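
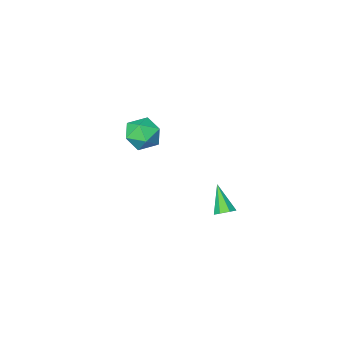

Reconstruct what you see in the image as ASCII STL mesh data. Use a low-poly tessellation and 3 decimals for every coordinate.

solid 
facet normal 0.147 0.862 -0.485
outer loop
vertex 1.154 -2.719 1.577
vertex 0.242 -2.427 1.82
vertex 1.002 -2.221 2.417
endloop
endfacet
facet normal 0.761 0.610 -0.224
outer loop
vertex 1.154 -2.719 1.577
vertex 1.002 -2.221 2.417
vertex 1.618 -2.994 2.405
endloop
endfacet
facet normal 0.866 -0.040 -0.498
outer loop
vertex 1.154 -2.719 1.577
vertex 1.618 -2.994 2.405
vertex 1.239 -3.678 1.801
endloop
endfacet
facet normal 0.318 -0.189 -0.929
outer loop
vertex 1.154 -2.719 1.577
vertex 1.239 -3.678 1.801
vertex 0.388 -3.328 1.439
endloop
endfacet
facet normal -0.127 0.369 -0.921
outer loop
vertex 1.154 -2.719 1.577
vertex 0.388 -3.328 1.439
vertex 0.242 -2.427 1.82
endloop
endfacet
facet normal 0.689 0.541 0.483
outer loop
vertex 1.618 -2.994 2.405
vertex 1.002 -2.221 2.417
vertex 0.992 -2.872 3.161
endloop
endfacet
facet normal -0.305 0.950 0.061
outer loop
vertex 1.002 -2.221 2.417
vertex 0.242 -2.427 1.82
vertex 0.141 -2.522 2.799
endloop
endfacet
facet normal -0.749 0.151 -0.645
outer loop
vertex 0.242 -2.427 1.82
vertex 0.388 -3.328 1.439
vertex -0.238 -3.206 2.195
endloop
endfacet
facet normal -0.029 -0.752 -0.658
outer loop
vertex 0.388 -3.328 1.439
vertex 1.239 -3.678 1.801
vertex 0.378 -3.979 2.183
endloop
endfacet
facet normal 0.859 -0.510 0.039
outer loop
vertex 1.239 -3.678 1.801
vertex 1.618 -2.994 2.405
vertex 1.138 -3.773 2.78
endloop
endfacet
facet normal -0.318 0.189 0.929
outer loop
vertex 0.226 -3.481 3.023
vertex 0.992 -2.872 3.161
vertex 0.141 -2.522 2.799
endloop
endfacet
facet normal -0.866 0.040 0.498
outer loop
vertex 0.226 -3.481 3.023
vertex 0.141 -2.522 2.799
vertex -0.238 -3.206 2.195
endloop
endfacet
facet normal -0.761 -0.610 0.224
outer loop
vertex 0.226 -3.481 3.023
vertex -0.238 -3.206 2.195
vertex 0.378 -3.979 2.183
endloop
endfacet
facet normal -0.147 -0.862 0.485
outer loop
vertex 0.226 -3.481 3.023
vertex 0.378 -3.979 2.183
vertex 1.138 -3.773 2.78
endloop
endfacet
facet normal 0.127 -0.369 0.921
outer loop
vertex 0.226 -3.481 3.023
vertex 1.138 -3.773 2.78
vertex 0.992 -2.872 3.161
endloop
endfacet
facet normal 0.029 0.752 0.658
outer loop
vertex 0.141 -2.522 2.799
vertex 0.992 -2.872 3.161
vertex 1.002 -2.221 2.417
endloop
endfacet
facet normal -0.859 0.510 -0.039
outer loop
vertex -0.238 -3.206 2.195
vertex 0.141 -2.522 2.799
vertex 0.242 -2.427 1.82
endloop
endfacet
facet normal -0.689 -0.541 -0.483
outer loop
vertex 0.378 -3.979 2.183
vertex -0.238 -3.206 2.195
vertex 0.388 -3.328 1.439
endloop
endfacet
facet normal 0.305 -0.950 -0.061
outer loop
vertex 1.138 -3.773 2.78
vertex 0.378 -3.979 2.183
vertex 1.239 -3.678 1.801
endloop
endfacet
facet normal 0.749 -0.151 0.645
outer loop
vertex 0.992 -2.872 3.161
vertex 1.138 -3.773 2.78
vertex 1.618 -2.994 2.405
endloop
endfacet
facet normal 0.108 0.632 -0.768
outer loop
vertex 0.545 2.943 0.675
vertex 0.053 3.073 0.713
vertex 0.456 3.284 0.943
endloop
endfacet
facet normal 0.901 -0.097 0.422
outer loop
vertex 0.545 2.943 0.675
vertex 0.456 3.284 0.943
vertex -0.113 2.107 1.887
endloop
endfacet
facet normal 0.108 0.631 -0.769
outer loop
vertex 0.456 3.284 0.943
vertex 0.053 3.073 0.713
vertex 0.064 3.466 1.037
endloop
endfacet
facet normal 0.400 0.448 0.800
outer loop
vertex 0.456 3.284 0.943
vertex 0.064 3.466 1.037
vertex -0.113 2.107 1.887
endloop
endfacet
facet normal 0.108 0.631 -0.769
outer loop
vertex 0.064 3.466 1.037
vertex 0.053 3.073 0.713
vertex -0.337 3.352 0.887
endloop
endfacet
facet normal -0.425 0.519 0.742
outer loop
vertex 0.064 3.466 1.037
vertex -0.337 3.352 0.887
vertex -0.113 2.107 1.887
endloop
endfacet
facet normal 0.110 0.632 -0.767
outer loop
vertex -0.337 3.352 0.887
vertex 0.053 3.073 0.713
vertex -0.444 3.028 0.605
endloop
endfacet
facet normal -0.955 0.062 0.291
outer loop
vertex -0.337 3.352 0.887
vertex -0.444 3.028 0.605
vertex -0.113 2.107 1.887
endloop
endfacet
facet normal 0.109 0.633 -0.767
outer loop
vertex -0.444 3.028 0.605
vertex 0.053 3.073 0.713
vertex -0.176 2.738 0.404
endloop
endfacet
facet normal -0.787 -0.579 -0.213
outer loop
vertex -0.444 3.028 0.605
vertex -0.176 2.738 0.404
vertex -0.113 2.107 1.887
endloop
endfacet
facet normal 0.111 0.632 -0.767
outer loop
vertex -0.176 2.738 0.404
vertex 0.053 3.073 0.713
vertex 0.263 2.7 0.436
endloop
endfacet
facet normal -0.051 -0.920 -0.389
outer loop
vertex -0.176 2.738 0.404
vertex 0.263 2.7 0.436
vertex -0.113 2.107 1.887
endloop
endfacet
facet normal 0.107 0.631 -0.768
outer loop
vertex 0.263 2.7 0.436
vertex 0.053 3.073 0.713
vertex 0.545 2.943 0.675
endloop
endfacet
facet normal 0.700 -0.706 -0.107
outer loop
vertex 0.263 2.7 0.436
vertex 0.545 2.943 0.675
vertex -0.113 2.107 1.887
endloop
endfacet

endsolid


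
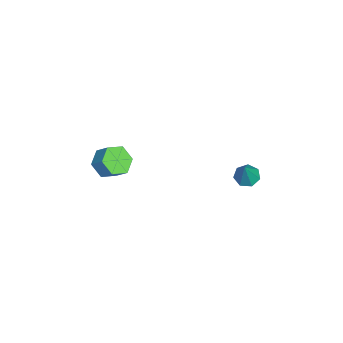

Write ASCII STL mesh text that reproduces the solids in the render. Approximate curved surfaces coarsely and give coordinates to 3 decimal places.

solid 
facet normal -0.397 -0.591 -0.702
outer loop
vertex 0.993 -4.535 0.316
vertex 0.016 -4.344 0.708
vertex 0.42 -3.71 -0.054
endloop
endfacet
facet normal 0.746 0.239 -0.622
outer loop
vertex 0.993 -4.535 0.316
vertex 0.42 -3.71 -0.054
vertex 1.481 -3.807 1.18
endloop
endfacet
facet normal 0.745 0.239 -0.622
outer loop
vertex 1.481 -3.807 1.18
vertex 0.42 -3.71 -0.054
vertex 0.908 -2.983 0.81
endloop
endfacet
facet normal 0.397 0.591 0.702
outer loop
vertex 1.481 -3.807 1.18
vertex 0.908 -2.983 0.81
vertex 0.504 -3.616 1.572
endloop
endfacet
facet normal -0.397 -0.591 -0.702
outer loop
vertex 0.42 -3.71 -0.054
vertex 0.016 -4.344 0.708
vertex -0.557 -3.519 0.338
endloop
endfacet
facet normal -0.091 0.787 -0.611
outer loop
vertex 0.42 -3.71 -0.054
vertex -0.557 -3.519 0.338
vertex 0.908 -2.983 0.81
endloop
endfacet
facet normal -0.091 0.787 -0.611
outer loop
vertex 0.908 -2.983 0.81
vertex -0.557 -3.519 0.338
vertex -0.069 -2.792 1.202
endloop
endfacet
facet normal 0.397 0.591 0.702
outer loop
vertex 0.908 -2.983 0.81
vertex -0.069 -2.792 1.202
vertex 0.504 -3.616 1.572
endloop
endfacet
facet normal -0.397 -0.591 -0.702
outer loop
vertex -0.557 -3.519 0.338
vertex 0.016 -4.344 0.708
vertex -0.961 -4.153 1.1
endloop
endfacet
facet normal -0.837 0.547 0.012
outer loop
vertex -0.557 -3.519 0.338
vertex -0.961 -4.153 1.1
vertex -0.069 -2.792 1.202
endloop
endfacet
facet normal -0.837 0.548 0.011
outer loop
vertex -0.069 -2.792 1.202
vertex -0.961 -4.153 1.1
vertex -0.473 -3.425 1.964
endloop
endfacet
facet normal 0.397 0.591 0.702
outer loop
vertex -0.069 -2.792 1.202
vertex -0.473 -3.425 1.964
vertex 0.504 -3.616 1.572
endloop
endfacet
facet normal -0.397 -0.591 -0.702
outer loop
vertex -0.961 -4.153 1.1
vertex 0.016 -4.344 0.708
vertex -0.388 -4.977 1.47
endloop
endfacet
facet normal -0.745 -0.239 0.622
outer loop
vertex -0.961 -4.153 1.1
vertex -0.388 -4.977 1.47
vertex -0.473 -3.425 1.964
endloop
endfacet
facet normal -0.746 -0.239 0.622
outer loop
vertex -0.473 -3.425 1.964
vertex -0.388 -4.977 1.47
vertex 0.1 -4.25 2.334
endloop
endfacet
facet normal 0.397 0.591 0.702
outer loop
vertex -0.473 -3.425 1.964
vertex 0.1 -4.25 2.334
vertex 0.504 -3.616 1.572
endloop
endfacet
facet normal -0.397 -0.591 -0.702
outer loop
vertex -0.388 -4.977 1.47
vertex 0.016 -4.344 0.708
vertex 0.589 -5.168 1.078
endloop
endfacet
facet normal 0.091 -0.787 0.611
outer loop
vertex -0.388 -4.977 1.47
vertex 0.589 -5.168 1.078
vertex 0.1 -4.25 2.334
endloop
endfacet
facet normal 0.091 -0.787 0.611
outer loop
vertex 0.1 -4.25 2.334
vertex 0.589 -5.168 1.078
vertex 1.077 -4.441 1.942
endloop
endfacet
facet normal 0.397 0.591 0.702
outer loop
vertex 0.1 -4.25 2.334
vertex 1.077 -4.441 1.942
vertex 0.504 -3.616 1.572
endloop
endfacet
facet normal -0.397 -0.591 -0.702
outer loop
vertex 0.589 -5.168 1.078
vertex 0.016 -4.344 0.708
vertex 0.993 -4.535 0.316
endloop
endfacet
facet normal 0.837 -0.548 -0.012
outer loop
vertex 0.589 -5.168 1.078
vertex 0.993 -4.535 0.316
vertex 1.077 -4.441 1.942
endloop
endfacet
facet normal 0.837 -0.547 -0.012
outer loop
vertex 1.077 -4.441 1.942
vertex 0.993 -4.535 0.316
vertex 1.481 -3.807 1.18
endloop
endfacet
facet normal 0.397 0.591 0.702
outer loop
vertex 1.077 -4.441 1.942
vertex 1.481 -3.807 1.18
vertex 0.504 -3.616 1.572
endloop
endfacet
facet normal -0.466 0.057 -0.883
outer loop
vertex -0.294 3.567 -1.005
vertex -0.936 3.927 -0.643
vertex -0.271 4.278 -0.971
endloop
endfacet
facet normal 0.991 -0.026 -0.132
outer loop
vertex -0.294 3.567 -1.005
vertex -0.271 4.278 -0.971
vertex -0.004 3.813 1.123
endloop
endfacet
facet normal -0.465 0.057 -0.883
outer loop
vertex -0.271 4.278 -0.971
vertex -0.936 3.927 -0.643
vertex -0.75 4.724 -0.69
endloop
endfacet
facet normal 0.701 0.710 0.068
outer loop
vertex -0.271 4.278 -0.971
vertex -0.75 4.724 -0.69
vertex -0.004 3.813 1.123
endloop
endfacet
facet normal -0.466 0.057 -0.883
outer loop
vertex -0.75 4.724 -0.69
vertex -0.936 3.927 -0.643
vertex -1.368 4.569 -0.374
endloop
endfacet
facet normal 0.005 0.894 0.447
outer loop
vertex -0.75 4.724 -0.69
vertex -1.368 4.569 -0.374
vertex -0.004 3.813 1.123
endloop
endfacet
facet normal -0.466 0.056 -0.883
outer loop
vertex -1.368 4.569 -0.374
vertex -0.936 3.927 -0.643
vertex -1.661 3.931 -0.26
endloop
endfacet
facet normal -0.573 0.392 0.720
outer loop
vertex -1.368 4.569 -0.374
vertex -1.661 3.931 -0.26
vertex -0.004 3.813 1.123
endloop
endfacet
facet normal -0.466 0.057 -0.883
outer loop
vertex -1.661 3.931 -0.26
vertex -0.936 3.927 -0.643
vertex -1.408 3.289 -0.435
endloop
endfacet
facet normal -0.599 -0.422 0.681
outer loop
vertex -1.661 3.931 -0.26
vertex -1.408 3.289 -0.435
vertex -0.004 3.813 1.123
endloop
endfacet
facet normal -0.465 0.056 -0.883
outer loop
vertex -1.408 3.289 -0.435
vertex -0.936 3.927 -0.643
vertex -0.799 3.127 -0.766
endloop
endfacet
facet normal -0.052 -0.931 0.360
outer loop
vertex -1.408 3.289 -0.435
vertex -0.799 3.127 -0.766
vertex -0.004 3.813 1.123
endloop
endfacet
facet normal -0.466 0.056 -0.883
outer loop
vertex -0.799 3.127 -0.766
vertex -0.936 3.927 -0.643
vertex -0.294 3.567 -1.005
endloop
endfacet
facet normal 0.656 -0.754 -0.002
outer loop
vertex -0.799 3.127 -0.766
vertex -0.294 3.567 -1.005
vertex -0.004 3.813 1.123
endloop
endfacet

endsolid


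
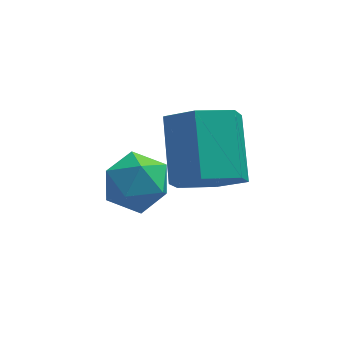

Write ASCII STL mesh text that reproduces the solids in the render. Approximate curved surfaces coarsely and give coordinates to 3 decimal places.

solid 
facet normal 0.017 -0.810 -0.586
outer loop
vertex 1.065 1.643 0.655
vertex 0.076 1.461 0.878
vertex 0.322 2.051 0.07
endloop
endfacet
facet normal 0.692 0.433 -0.577
outer loop
vertex 1.065 1.643 0.655
vertex 0.322 2.051 0.07
vertex 1.033 3.221 1.799
endloop
endfacet
facet normal 0.692 0.433 -0.578
outer loop
vertex 1.033 3.221 1.799
vertex 0.322 2.051 0.07
vertex 0.289 3.63 1.215
endloop
endfacet
facet normal -0.016 0.809 0.588
outer loop
vertex 1.033 3.221 1.799
vertex 0.289 3.63 1.215
vertex 0.044 3.039 2.022
endloop
endfacet
facet normal 0.017 -0.810 -0.586
outer loop
vertex 0.322 2.051 0.07
vertex 0.076 1.461 0.878
vertex -0.667 1.869 0.293
endloop
endfacet
facet normal -0.279 0.560 -0.780
outer loop
vertex 0.322 2.051 0.07
vertex -0.667 1.869 0.293
vertex 0.289 3.63 1.215
endloop
endfacet
facet normal -0.278 0.560 -0.781
outer loop
vertex 0.289 3.63 1.215
vertex -0.667 1.869 0.293
vertex -0.7 3.448 1.437
endloop
endfacet
facet normal -0.017 0.809 0.587
outer loop
vertex 0.289 3.63 1.215
vertex -0.7 3.448 1.437
vertex 0.044 3.039 2.022
endloop
endfacet
facet normal 0.017 -0.810 -0.586
outer loop
vertex -0.667 1.869 0.293
vertex 0.076 1.461 0.878
vertex -0.913 1.279 1.101
endloop
endfacet
facet normal -0.971 0.127 -0.203
outer loop
vertex -0.667 1.869 0.293
vertex -0.913 1.279 1.101
vertex -0.7 3.448 1.437
endloop
endfacet
facet normal -0.971 0.127 -0.202
outer loop
vertex -0.7 3.448 1.437
vertex -0.913 1.279 1.101
vertex -0.945 2.857 2.245
endloop
endfacet
facet normal -0.017 0.809 0.587
outer loop
vertex -0.7 3.448 1.437
vertex -0.945 2.857 2.245
vertex 0.044 3.039 2.022
endloop
endfacet
facet normal 0.016 -0.809 -0.588
outer loop
vertex -0.913 1.279 1.101
vertex 0.076 1.461 0.878
vertex -0.169 0.87 1.685
endloop
endfacet
facet normal -0.692 -0.433 0.578
outer loop
vertex -0.913 1.279 1.101
vertex -0.169 0.87 1.685
vertex -0.945 2.857 2.245
endloop
endfacet
facet normal -0.692 -0.433 0.577
outer loop
vertex -0.945 2.857 2.245
vertex -0.169 0.87 1.685
vertex -0.202 2.449 2.83
endloop
endfacet
facet normal -0.017 0.810 0.586
outer loop
vertex -0.945 2.857 2.245
vertex -0.202 2.449 2.83
vertex 0.044 3.039 2.022
endloop
endfacet
facet normal 0.017 -0.809 -0.587
outer loop
vertex -0.169 0.87 1.685
vertex 0.076 1.461 0.878
vertex 0.82 1.052 1.463
endloop
endfacet
facet normal 0.278 -0.560 0.780
outer loop
vertex -0.169 0.87 1.685
vertex 0.82 1.052 1.463
vertex -0.202 2.449 2.83
endloop
endfacet
facet normal 0.279 -0.560 0.780
outer loop
vertex -0.202 2.449 2.83
vertex 0.82 1.052 1.463
vertex 0.787 2.631 2.607
endloop
endfacet
facet normal -0.017 0.810 0.586
outer loop
vertex -0.202 2.449 2.83
vertex 0.787 2.631 2.607
vertex 0.044 3.039 2.022
endloop
endfacet
facet normal 0.017 -0.809 -0.587
outer loop
vertex 0.82 1.052 1.463
vertex 0.076 1.461 0.878
vertex 1.065 1.643 0.655
endloop
endfacet
facet normal 0.971 -0.126 0.202
outer loop
vertex 0.82 1.052 1.463
vertex 1.065 1.643 0.655
vertex 0.787 2.631 2.607
endloop
endfacet
facet normal 0.971 -0.127 0.203
outer loop
vertex 0.787 2.631 2.607
vertex 1.065 1.643 0.655
vertex 1.033 3.221 1.799
endloop
endfacet
facet normal -0.017 0.810 0.586
outer loop
vertex 0.787 2.631 2.607
vertex 1.033 3.221 1.799
vertex 0.044 3.039 2.022
endloop
endfacet
facet normal -0.985 0.168 -0.034
outer loop
vertex -2.255 3.465 -0.611
vertex -2.408 2.529 -0.805
vertex -2.387 2.836 0.112
endloop
endfacet
facet normal -0.665 0.619 0.417
outer loop
vertex -2.255 3.465 -0.611
vertex -2.387 2.836 0.112
vertex -1.706 3.519 0.184
endloop
endfacet
facet normal -0.171 0.984 0.051
outer loop
vertex -2.255 3.465 -0.611
vertex -1.706 3.519 0.184
vertex -1.306 3.634 -0.689
endloop
endfacet
facet normal -0.186 0.758 -0.625
outer loop
vertex -2.255 3.465 -0.611
vertex -1.306 3.634 -0.689
vertex -1.74 3.023 -1.301
endloop
endfacet
facet normal -0.690 0.253 -0.678
outer loop
vertex -2.255 3.465 -0.611
vertex -1.74 3.023 -1.301
vertex -2.408 2.529 -0.805
endloop
endfacet
facet normal -0.330 0.233 0.915
outer loop
vertex -1.706 3.519 0.184
vertex -2.387 2.836 0.112
vertex -1.52 2.617 0.481
endloop
endfacet
facet normal -0.848 -0.497 0.186
outer loop
vertex -2.387 2.836 0.112
vertex -2.408 2.529 -0.805
vertex -1.954 2.006 -0.131
endloop
endfacet
facet normal -0.371 -0.359 -0.857
outer loop
vertex -2.408 2.529 -0.805
vertex -1.74 3.023 -1.301
vertex -1.554 2.121 -1.004
endloop
endfacet
facet normal 0.444 0.457 -0.771
outer loop
vertex -1.74 3.023 -1.301
vertex -1.306 3.634 -0.689
vertex -0.873 2.804 -0.932
endloop
endfacet
facet normal 0.468 0.823 0.323
outer loop
vertex -1.306 3.634 -0.689
vertex -1.706 3.519 0.184
vertex -0.852 3.111 -0.015
endloop
endfacet
facet normal 0.186 -0.758 0.625
outer loop
vertex -1.005 2.175 -0.209
vertex -1.52 2.617 0.481
vertex -1.954 2.006 -0.131
endloop
endfacet
facet normal 0.171 -0.984 -0.051
outer loop
vertex -1.005 2.175 -0.209
vertex -1.954 2.006 -0.131
vertex -1.554 2.121 -1.004
endloop
endfacet
facet normal 0.665 -0.619 -0.417
outer loop
vertex -1.005 2.175 -0.209
vertex -1.554 2.121 -1.004
vertex -0.873 2.804 -0.932
endloop
endfacet
facet normal 0.985 -0.168 0.034
outer loop
vertex -1.005 2.175 -0.209
vertex -0.873 2.804 -0.932
vertex -0.852 3.111 -0.015
endloop
endfacet
facet normal 0.690 -0.253 0.678
outer loop
vertex -1.005 2.175 -0.209
vertex -0.852 3.111 -0.015
vertex -1.52 2.617 0.481
endloop
endfacet
facet normal -0.444 -0.457 0.771
outer loop
vertex -1.954 2.006 -0.131
vertex -1.52 2.617 0.481
vertex -2.387 2.836 0.112
endloop
endfacet
facet normal -0.468 -0.823 -0.323
outer loop
vertex -1.554 2.121 -1.004
vertex -1.954 2.006 -0.131
vertex -2.408 2.529 -0.805
endloop
endfacet
facet normal 0.330 -0.233 -0.915
outer loop
vertex -0.873 2.804 -0.932
vertex -1.554 2.121 -1.004
vertex -1.74 3.023 -1.301
endloop
endfacet
facet normal 0.848 0.497 -0.186
outer loop
vertex -0.852 3.111 -0.015
vertex -0.873 2.804 -0.932
vertex -1.306 3.634 -0.689
endloop
endfacet
facet normal 0.371 0.359 0.857
outer loop
vertex -1.52 2.617 0.481
vertex -0.852 3.111 -0.015
vertex -1.706 3.519 0.184
endloop
endfacet

endsolid


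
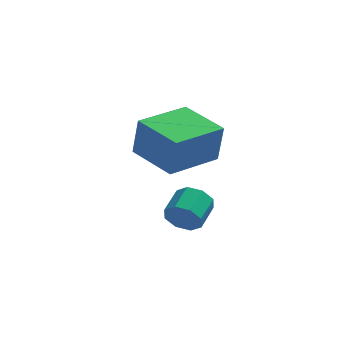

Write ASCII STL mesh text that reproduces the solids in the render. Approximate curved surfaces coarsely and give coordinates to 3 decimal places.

solid 
facet normal -0.326 -0.905 -0.272
outer loop
vertex -1.364 -2.815 2.904
vertex -1.605 -2.554 2.325
vertex -1.013 -2.826 2.52
endloop
endfacet
facet normal 0.662 -0.425 0.617
outer loop
vertex -1.364 -2.815 2.904
vertex -1.013 -2.826 2.52
vertex -1.014 -1.847 3.195
endloop
endfacet
facet normal 0.663 -0.424 0.617
outer loop
vertex -1.014 -1.847 3.195
vertex -1.013 -2.826 2.52
vertex -0.664 -1.858 2.811
endloop
endfacet
facet normal 0.327 0.905 0.272
outer loop
vertex -1.014 -1.847 3.195
vertex -0.664 -1.858 2.811
vertex -1.255 -1.586 2.615
endloop
endfacet
facet normal -0.327 -0.905 -0.271
outer loop
vertex -1.013 -2.826 2.52
vertex -1.605 -2.554 2.325
vertex -1.009 -2.678 2.021
endloop
endfacet
facet normal 0.945 -0.315 -0.086
outer loop
vertex -1.013 -2.826 2.52
vertex -1.009 -2.678 2.021
vertex -0.664 -1.858 2.811
endloop
endfacet
facet normal 0.945 -0.316 -0.084
outer loop
vertex -0.664 -1.858 2.811
vertex -1.009 -2.678 2.021
vertex -0.659 -1.71 2.312
endloop
endfacet
facet normal 0.327 0.905 0.272
outer loop
vertex -0.664 -1.858 2.811
vertex -0.659 -1.71 2.312
vertex -1.255 -1.586 2.615
endloop
endfacet
facet normal -0.327 -0.905 -0.272
outer loop
vertex -1.009 -2.678 2.021
vertex -1.605 -2.554 2.325
vertex -1.354 -2.457 1.7
endloop
endfacet
facet normal 0.674 -0.021 -0.739
outer loop
vertex -1.009 -2.678 2.021
vertex -1.354 -2.457 1.7
vertex -0.659 -1.71 2.312
endloop
endfacet
facet normal 0.674 -0.021 -0.739
outer loop
vertex -0.659 -1.71 2.312
vertex -1.354 -2.457 1.7
vertex -1.004 -1.489 1.991
endloop
endfacet
facet normal 0.327 0.905 0.272
outer loop
vertex -0.659 -1.71 2.312
vertex -1.004 -1.489 1.991
vertex -1.255 -1.586 2.615
endloop
endfacet
facet normal -0.327 -0.905 -0.272
outer loop
vertex -1.354 -2.457 1.7
vertex -1.605 -2.554 2.325
vertex -1.846 -2.293 1.745
endloop
endfacet
facet normal 0.007 0.285 -0.958
outer loop
vertex -1.354 -2.457 1.7
vertex -1.846 -2.293 1.745
vertex -1.004 -1.489 1.991
endloop
endfacet
facet normal 0.007 0.285 -0.958
outer loop
vertex -1.004 -1.489 1.991
vertex -1.846 -2.293 1.745
vertex -1.496 -1.325 2.036
endloop
endfacet
facet normal 0.327 0.905 0.272
outer loop
vertex -1.004 -1.489 1.991
vertex -1.496 -1.325 2.036
vertex -1.255 -1.586 2.615
endloop
endfacet
facet normal -0.327 -0.905 -0.272
outer loop
vertex -1.846 -2.293 1.745
vertex -1.605 -2.554 2.325
vertex -2.196 -2.282 2.129
endloop
endfacet
facet normal -0.663 0.425 -0.616
outer loop
vertex -1.846 -2.293 1.745
vertex -2.196 -2.282 2.129
vertex -1.496 -1.325 2.036
endloop
endfacet
facet normal -0.662 0.424 -0.617
outer loop
vertex -1.496 -1.325 2.036
vertex -2.196 -2.282 2.129
vertex -1.847 -1.314 2.42
endloop
endfacet
facet normal 0.326 0.905 0.272
outer loop
vertex -1.496 -1.325 2.036
vertex -1.847 -1.314 2.42
vertex -1.255 -1.586 2.615
endloop
endfacet
facet normal -0.327 -0.905 -0.272
outer loop
vertex -2.196 -2.282 2.129
vertex -1.605 -2.554 2.325
vertex -2.201 -2.43 2.628
endloop
endfacet
facet normal -0.945 0.315 0.084
outer loop
vertex -2.196 -2.282 2.129
vertex -2.201 -2.43 2.628
vertex -1.847 -1.314 2.42
endloop
endfacet
facet normal -0.945 0.316 0.086
outer loop
vertex -1.847 -1.314 2.42
vertex -2.201 -2.43 2.628
vertex -1.851 -1.462 2.919
endloop
endfacet
facet normal 0.327 0.905 0.271
outer loop
vertex -1.847 -1.314 2.42
vertex -1.851 -1.462 2.919
vertex -1.255 -1.586 2.615
endloop
endfacet
facet normal -0.327 -0.905 -0.272
outer loop
vertex -2.201 -2.43 2.628
vertex -1.605 -2.554 2.325
vertex -1.856 -2.651 2.949
endloop
endfacet
facet normal -0.674 0.021 0.739
outer loop
vertex -2.201 -2.43 2.628
vertex -1.856 -2.651 2.949
vertex -1.851 -1.462 2.919
endloop
endfacet
facet normal -0.674 0.021 0.739
outer loop
vertex -1.851 -1.462 2.919
vertex -1.856 -2.651 2.949
vertex -1.506 -1.683 3.24
endloop
endfacet
facet normal 0.327 0.905 0.272
outer loop
vertex -1.851 -1.462 2.919
vertex -1.506 -1.683 3.24
vertex -1.255 -1.586 2.615
endloop
endfacet
facet normal -0.327 -0.905 -0.272
outer loop
vertex -1.856 -2.651 2.949
vertex -1.605 -2.554 2.325
vertex -1.364 -2.815 2.904
endloop
endfacet
facet normal -0.007 -0.285 0.958
outer loop
vertex -1.856 -2.651 2.949
vertex -1.364 -2.815 2.904
vertex -1.506 -1.683 3.24
endloop
endfacet
facet normal -0.007 -0.285 0.958
outer loop
vertex -1.506 -1.683 3.24
vertex -1.364 -2.815 2.904
vertex -1.014 -1.847 3.195
endloop
endfacet
facet normal 0.327 0.905 0.272
outer loop
vertex -1.506 -1.683 3.24
vertex -1.014 -1.847 3.195
vertex -1.255 -1.586 2.615
endloop
endfacet
facet normal -0.697 0.710 0.100
outer loop
vertex -3.28 1.154 4.565
vertex -1.762 2.667 4.394
vertex -3.475 1.177 3.038
endloop
endfacet
facet normal -0.706 -0.703 0.080
outer loop
vertex -2.138 -0.187 2.846
vertex -3.28 1.154 4.565
vertex -3.475 1.177 3.038
endloop
endfacet
facet normal -0.697 0.710 0.100
outer loop
vertex -3.475 1.177 3.038
vertex -1.762 2.667 4.394
vertex -1.958 2.69 2.867
endloop
endfacet
facet normal -0.127 0.015 -0.992
outer loop
vertex -1.958 2.69 2.867
vertex -2.138 -0.187 2.846
vertex -3.475 1.177 3.038
endloop
endfacet
facet normal 0.127 -0.015 0.992
outer loop
vertex -3.28 1.154 4.565
vertex -0.425 1.303 4.202
vertex -1.762 2.667 4.394
endloop
endfacet
facet normal -0.706 -0.704 0.080
outer loop
vertex -1.942 -0.21 4.373
vertex -3.28 1.154 4.565
vertex -2.138 -0.187 2.846
endloop
endfacet
facet normal 0.127 -0.015 0.992
outer loop
vertex -1.942 -0.21 4.373
vertex -0.425 1.303 4.202
vertex -3.28 1.154 4.565
endloop
endfacet
facet normal 0.706 0.703 -0.080
outer loop
vertex -1.762 2.667 4.394
vertex -0.425 1.303 4.202
vertex -1.958 2.69 2.867
endloop
endfacet
facet normal -0.127 0.015 -0.992
outer loop
vertex -0.62 1.326 2.675
vertex -2.138 -0.187 2.846
vertex -1.958 2.69 2.867
endloop
endfacet
facet normal 0.706 0.704 -0.080
outer loop
vertex -1.958 2.69 2.867
vertex -0.425 1.303 4.202
vertex -0.62 1.326 2.675
endloop
endfacet
facet normal 0.697 -0.710 -0.100
outer loop
vertex -0.62 1.326 2.675
vertex -1.942 -0.21 4.373
vertex -2.138 -0.187 2.846
endloop
endfacet
facet normal 0.697 -0.710 -0.100
outer loop
vertex -0.425 1.303 4.202
vertex -1.942 -0.21 4.373
vertex -0.62 1.326 2.675
endloop
endfacet

endsolid


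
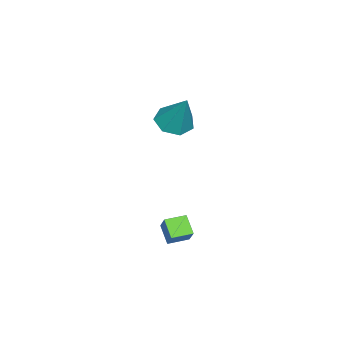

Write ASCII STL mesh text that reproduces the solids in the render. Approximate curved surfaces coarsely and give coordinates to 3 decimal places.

solid 
facet normal -0.311 -0.404 -0.860
outer loop
vertex 0.19 0.417 2.384
vertex -0.642 0.616 2.591
vertex -0.055 1.102 2.151
endloop
endfacet
facet normal 0.946 0.320 -0.053
outer loop
vertex 0.19 0.417 2.384
vertex -0.055 1.102 2.151
vertex -0.038 1.404 4.269
endloop
endfacet
facet normal -0.310 -0.405 -0.860
outer loop
vertex -0.055 1.102 2.151
vertex -0.642 0.616 2.591
vertex -0.743 1.42 2.249
endloop
endfacet
facet normal 0.400 0.907 -0.133
outer loop
vertex -0.055 1.102 2.151
vertex -0.743 1.42 2.249
vertex -0.038 1.404 4.269
endloop
endfacet
facet normal -0.311 -0.405 -0.860
outer loop
vertex -0.743 1.42 2.249
vertex -0.642 0.616 2.591
vertex -1.354 1.133 2.605
endloop
endfacet
facet normal -0.357 0.925 0.132
outer loop
vertex -0.743 1.42 2.249
vertex -1.354 1.133 2.605
vertex -0.038 1.404 4.269
endloop
endfacet
facet normal -0.310 -0.404 -0.861
outer loop
vertex -1.354 1.133 2.605
vertex -0.642 0.616 2.591
vertex -1.43 0.456 2.95
endloop
endfacet
facet normal -0.759 0.361 0.542
outer loop
vertex -1.354 1.133 2.605
vertex -1.43 0.456 2.95
vertex -0.038 1.404 4.269
endloop
endfacet
facet normal -0.310 -0.404 -0.861
outer loop
vertex -1.43 0.456 2.95
vertex -0.642 0.616 2.591
vertex -0.912 -0.101 3.025
endloop
endfacet
facet normal -0.501 -0.360 0.787
outer loop
vertex -1.43 0.456 2.95
vertex -0.912 -0.101 3.025
vertex -0.038 1.404 4.269
endloop
endfacet
facet normal -0.311 -0.404 -0.860
outer loop
vertex -0.912 -0.101 3.025
vertex -0.642 0.616 2.591
vertex -0.192 -0.118 2.773
endloop
endfacet
facet normal 0.223 -0.695 0.684
outer loop
vertex -0.912 -0.101 3.025
vertex -0.192 -0.118 2.773
vertex -0.038 1.404 4.269
endloop
endfacet
facet normal -0.311 -0.404 -0.860
outer loop
vertex -0.192 -0.118 2.773
vertex -0.642 0.616 2.591
vertex 0.19 0.417 2.384
endloop
endfacet
facet normal 0.866 -0.393 0.310
outer loop
vertex -0.192 -0.118 2.773
vertex 0.19 0.417 2.384
vertex -0.038 1.404 4.269
endloop
endfacet
facet normal -0.639 0.766 0.070
outer loop
vertex 2.184 2.223 -1.013
vertex 2.726 2.732 -1.636
vertex 1.64 1.841 -1.8
endloop
endfacet
facet normal -0.560 -0.524 0.642
outer loop
vertex 2.234 1.128 -1.864
vertex 2.184 2.223 -1.013
vertex 1.64 1.841 -1.8
endloop
endfacet
facet normal -0.639 0.766 0.069
outer loop
vertex 1.64 1.841 -1.8
vertex 2.726 2.732 -1.636
vertex 2.182 2.349 -2.423
endloop
endfacet
facet normal -0.529 -0.372 -0.763
outer loop
vertex 2.182 2.349 -2.423
vertex 2.234 1.128 -1.864
vertex 1.64 1.841 -1.8
endloop
endfacet
facet normal 0.528 0.372 0.763
outer loop
vertex 2.184 2.223 -1.013
vertex 3.32 2.019 -1.7
vertex 2.726 2.732 -1.636
endloop
endfacet
facet normal -0.559 -0.524 0.642
outer loop
vertex 2.778 1.511 -1.077
vertex 2.184 2.223 -1.013
vertex 2.234 1.128 -1.864
endloop
endfacet
facet normal 0.528 0.372 0.763
outer loop
vertex 2.778 1.511 -1.077
vertex 3.32 2.019 -1.7
vertex 2.184 2.223 -1.013
endloop
endfacet
facet normal 0.560 0.524 -0.642
outer loop
vertex 2.726 2.732 -1.636
vertex 3.32 2.019 -1.7
vertex 2.182 2.349 -2.423
endloop
endfacet
facet normal -0.528 -0.372 -0.763
outer loop
vertex 2.776 1.637 -2.487
vertex 2.234 1.128 -1.864
vertex 2.182 2.349 -2.423
endloop
endfacet
facet normal 0.560 0.525 -0.642
outer loop
vertex 2.182 2.349 -2.423
vertex 3.32 2.019 -1.7
vertex 2.776 1.637 -2.487
endloop
endfacet
facet normal 0.639 -0.766 -0.069
outer loop
vertex 2.776 1.637 -2.487
vertex 2.778 1.511 -1.077
vertex 2.234 1.128 -1.864
endloop
endfacet
facet normal 0.639 -0.766 -0.069
outer loop
vertex 3.32 2.019 -1.7
vertex 2.778 1.511 -1.077
vertex 2.776 1.637 -2.487
endloop
endfacet

endsolid


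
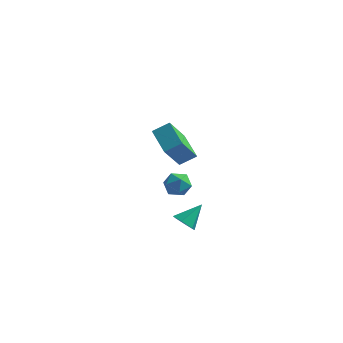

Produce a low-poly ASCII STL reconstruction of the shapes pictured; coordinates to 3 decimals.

solid 
facet normal 0.125 0.132 0.983
outer loop
vertex 0.668 1.676 -2.113
vertex -0.108 1.218 -1.953
vertex 0.689 0.77 -1.994
endloop
endfacet
facet normal 0.755 0.103 0.648
outer loop
vertex 0.668 1.676 -2.113
vertex 0.689 0.77 -1.994
vertex 1.198 1.157 -2.648
endloop
endfacet
facet normal 0.768 0.621 0.158
outer loop
vertex 0.668 1.676 -2.113
vertex 1.198 1.157 -2.648
vertex 0.716 1.845 -3.011
endloop
endfacet
facet normal 0.146 0.971 0.190
outer loop
vertex 0.668 1.676 -2.113
vertex 0.716 1.845 -3.011
vertex -0.09 1.882 -2.582
endloop
endfacet
facet normal -0.251 0.669 0.699
outer loop
vertex 0.668 1.676 -2.113
vertex -0.09 1.882 -2.582
vertex -0.108 1.218 -1.953
endloop
endfacet
facet normal 0.794 -0.524 0.308
outer loop
vertex 1.198 1.157 -2.648
vertex 0.689 0.77 -1.994
vertex 0.75 0.378 -2.818
endloop
endfacet
facet normal -0.224 -0.476 0.850
outer loop
vertex 0.689 0.77 -1.994
vertex -0.108 1.218 -1.953
vertex -0.056 0.415 -2.389
endloop
endfacet
facet normal -0.832 0.393 0.391
outer loop
vertex -0.108 1.218 -1.953
vertex -0.09 1.882 -2.582
vertex -0.538 1.103 -2.752
endloop
endfacet
facet normal -0.190 0.881 -0.433
outer loop
vertex -0.09 1.882 -2.582
vertex 0.716 1.845 -3.011
vertex -0.029 1.49 -3.406
endloop
endfacet
facet normal 0.816 0.316 -0.484
outer loop
vertex 0.716 1.845 -3.011
vertex 1.198 1.157 -2.648
vertex 0.768 1.042 -3.447
endloop
endfacet
facet normal -0.146 -0.971 -0.190
outer loop
vertex -0.008 0.584 -3.287
vertex 0.75 0.378 -2.818
vertex -0.056 0.415 -2.389
endloop
endfacet
facet normal -0.768 -0.621 -0.158
outer loop
vertex -0.008 0.584 -3.287
vertex -0.056 0.415 -2.389
vertex -0.538 1.103 -2.752
endloop
endfacet
facet normal -0.755 -0.103 -0.648
outer loop
vertex -0.008 0.584 -3.287
vertex -0.538 1.103 -2.752
vertex -0.029 1.49 -3.406
endloop
endfacet
facet normal -0.125 -0.132 -0.983
outer loop
vertex -0.008 0.584 -3.287
vertex -0.029 1.49 -3.406
vertex 0.768 1.042 -3.447
endloop
endfacet
facet normal 0.251 -0.669 -0.699
outer loop
vertex -0.008 0.584 -3.287
vertex 0.768 1.042 -3.447
vertex 0.75 0.378 -2.818
endloop
endfacet
facet normal 0.190 -0.881 0.433
outer loop
vertex -0.056 0.415 -2.389
vertex 0.75 0.378 -2.818
vertex 0.689 0.77 -1.994
endloop
endfacet
facet normal -0.816 -0.316 0.484
outer loop
vertex -0.538 1.103 -2.752
vertex -0.056 0.415 -2.389
vertex -0.108 1.218 -1.953
endloop
endfacet
facet normal -0.794 0.524 -0.308
outer loop
vertex -0.029 1.49 -3.406
vertex -0.538 1.103 -2.752
vertex -0.09 1.882 -2.582
endloop
endfacet
facet normal 0.224 0.476 -0.850
outer loop
vertex 0.768 1.042 -3.447
vertex -0.029 1.49 -3.406
vertex 0.716 1.845 -3.011
endloop
endfacet
facet normal 0.832 -0.393 -0.391
outer loop
vertex 0.75 0.378 -2.818
vertex 0.768 1.042 -3.447
vertex 1.198 1.157 -2.648
endloop
endfacet
facet normal -0.670 0.647 0.362
outer loop
vertex 1.03 -3.997 4.634
vertex 1.827 -3.483 5.19
vertex 1.359 -2.745 3.006
endloop
endfacet
facet normal -0.725 -0.468 -0.506
outer loop
vertex 2.573 -3.917 2.35
vertex 1.03 -3.997 4.634
vertex 1.359 -2.745 3.006
endloop
endfacet
facet normal -0.670 0.648 0.362
outer loop
vertex 1.359 -2.745 3.006
vertex 1.827 -3.483 5.19
vertex 2.157 -2.231 3.563
endloop
endfacet
facet normal 0.158 0.602 -0.783
outer loop
vertex 2.157 -2.231 3.563
vertex 2.573 -3.917 2.35
vertex 1.359 -2.745 3.006
endloop
endfacet
facet normal -0.158 -0.602 0.783
outer loop
vertex 1.03 -3.997 4.634
vertex 3.041 -4.655 4.534
vertex 1.827 -3.483 5.19
endloop
endfacet
facet normal -0.725 -0.467 -0.506
outer loop
vertex 2.243 -5.169 3.977
vertex 1.03 -3.997 4.634
vertex 2.573 -3.917 2.35
endloop
endfacet
facet normal -0.158 -0.602 0.782
outer loop
vertex 2.243 -5.169 3.977
vertex 3.041 -4.655 4.534
vertex 1.03 -3.997 4.634
endloop
endfacet
facet normal 0.725 0.467 0.506
outer loop
vertex 1.827 -3.483 5.19
vertex 3.041 -4.655 4.534
vertex 2.157 -2.231 3.563
endloop
endfacet
facet normal 0.158 0.602 -0.783
outer loop
vertex 3.37 -3.403 2.906
vertex 2.573 -3.917 2.35
vertex 2.157 -2.231 3.563
endloop
endfacet
facet normal 0.725 0.467 0.506
outer loop
vertex 2.157 -2.231 3.563
vertex 3.041 -4.655 4.534
vertex 3.37 -3.403 2.906
endloop
endfacet
facet normal 0.670 -0.648 -0.362
outer loop
vertex 3.37 -3.403 2.906
vertex 2.243 -5.169 3.977
vertex 2.573 -3.917 2.35
endloop
endfacet
facet normal 0.670 -0.648 -0.363
outer loop
vertex 3.041 -4.655 4.534
vertex 2.243 -5.169 3.977
vertex 3.37 -3.403 2.906
endloop
endfacet
facet normal -0.392 -0.660 -0.641
outer loop
vertex 2.788 -2.615 -3.449
vertex 2.113 -2.205 -3.459
vertex 2.684 -2.039 -3.979
endloop
endfacet
facet normal 0.991 0.093 -0.094
outer loop
vertex 2.788 -2.615 -3.449
vertex 2.684 -2.039 -3.979
vertex 2.747 -1.135 -2.421
endloop
endfacet
facet normal -0.392 -0.660 -0.641
outer loop
vertex 2.684 -2.039 -3.979
vertex 2.113 -2.205 -3.459
vertex 2.009 -1.628 -3.989
endloop
endfacet
facet normal 0.467 0.756 -0.458
outer loop
vertex 2.684 -2.039 -3.979
vertex 2.009 -1.628 -3.989
vertex 2.747 -1.135 -2.421
endloop
endfacet
facet normal -0.391 -0.660 -0.642
outer loop
vertex 2.009 -1.628 -3.989
vertex 2.113 -2.205 -3.459
vertex 1.438 -1.795 -3.469
endloop
endfacet
facet normal -0.373 0.921 -0.114
outer loop
vertex 2.009 -1.628 -3.989
vertex 1.438 -1.795 -3.469
vertex 2.747 -1.135 -2.421
endloop
endfacet
facet normal -0.392 -0.660 -0.641
outer loop
vertex 1.438 -1.795 -3.469
vertex 2.113 -2.205 -3.459
vertex 1.542 -2.371 -2.939
endloop
endfacet
facet normal -0.687 0.421 0.592
outer loop
vertex 1.438 -1.795 -3.469
vertex 1.542 -2.371 -2.939
vertex 2.747 -1.135 -2.421
endloop
endfacet
facet normal -0.392 -0.660 -0.641
outer loop
vertex 1.542 -2.371 -2.939
vertex 2.113 -2.205 -3.459
vertex 2.217 -2.781 -2.929
endloop
endfacet
facet normal -0.162 -0.243 0.956
outer loop
vertex 1.542 -2.371 -2.939
vertex 2.217 -2.781 -2.929
vertex 2.747 -1.135 -2.421
endloop
endfacet
facet normal -0.392 -0.660 -0.641
outer loop
vertex 2.217 -2.781 -2.929
vertex 2.113 -2.205 -3.459
vertex 2.788 -2.615 -3.449
endloop
endfacet
facet normal 0.677 -0.407 0.613
outer loop
vertex 2.217 -2.781 -2.929
vertex 2.788 -2.615 -3.449
vertex 2.747 -1.135 -2.421
endloop
endfacet

endsolid


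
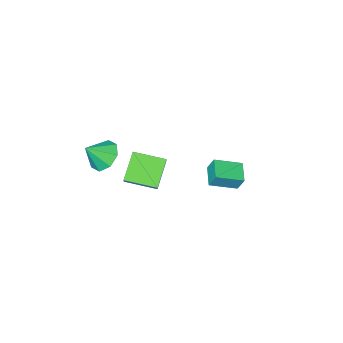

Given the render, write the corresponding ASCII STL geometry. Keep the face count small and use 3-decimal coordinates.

solid 
facet normal -0.632 -0.455 0.627
outer loop
vertex 3.114 3.302 3.086
vertex 2.045 4.403 2.809
vertex 2.81 2.846 2.449
endloop
endfacet
facet normal 0.686 -0.706 0.178
outer loop
vertex 3.795 3.557 1.471
vertex 3.114 3.302 3.086
vertex 2.81 2.846 2.449
endloop
endfacet
facet normal -0.632 -0.455 0.627
outer loop
vertex 2.81 2.846 2.449
vertex 2.045 4.403 2.809
vertex 1.741 3.947 2.172
endloop
endfacet
facet normal -0.362 -0.542 -0.758
outer loop
vertex 1.741 3.947 2.172
vertex 3.795 3.557 1.471
vertex 2.81 2.846 2.449
endloop
endfacet
facet normal 0.362 0.542 0.758
outer loop
vertex 3.114 3.302 3.086
vertex 3.03 5.114 1.831
vertex 2.045 4.403 2.809
endloop
endfacet
facet normal 0.686 -0.706 0.178
outer loop
vertex 4.099 4.013 2.108
vertex 3.114 3.302 3.086
vertex 3.795 3.557 1.471
endloop
endfacet
facet normal 0.362 0.542 0.758
outer loop
vertex 4.099 4.013 2.108
vertex 3.03 5.114 1.831
vertex 3.114 3.302 3.086
endloop
endfacet
facet normal -0.686 0.706 -0.178
outer loop
vertex 2.045 4.403 2.809
vertex 3.03 5.114 1.831
vertex 1.741 3.947 2.172
endloop
endfacet
facet normal -0.362 -0.542 -0.758
outer loop
vertex 2.726 4.658 1.194
vertex 3.795 3.557 1.471
vertex 1.741 3.947 2.172
endloop
endfacet
facet normal -0.686 0.706 -0.178
outer loop
vertex 1.741 3.947 2.172
vertex 3.03 5.114 1.831
vertex 2.726 4.658 1.194
endloop
endfacet
facet normal 0.632 0.455 -0.627
outer loop
vertex 2.726 4.658 1.194
vertex 4.099 4.013 2.108
vertex 3.795 3.557 1.471
endloop
endfacet
facet normal 0.632 0.455 -0.627
outer loop
vertex 3.03 5.114 1.831
vertex 4.099 4.013 2.108
vertex 2.726 4.658 1.194
endloop
endfacet
facet normal -0.693 0.182 -0.697
outer loop
vertex 4.039 1.911 1.035
vertex 3.45 1.403 1.488
vertex 3.674 2.275 1.493
endloop
endfacet
facet normal 0.792 0.588 0.164
outer loop
vertex 4.039 1.911 1.035
vertex 3.674 2.275 1.493
vertex 4.31 1.177 2.352
endloop
endfacet
facet normal -0.693 0.182 -0.698
outer loop
vertex 3.674 2.275 1.493
vertex 3.45 1.403 1.488
vertex 3.178 2.127 1.947
endloop
endfacet
facet normal 0.361 0.695 0.621
outer loop
vertex 3.674 2.275 1.493
vertex 3.178 2.127 1.947
vertex 4.31 1.177 2.352
endloop
endfacet
facet normal -0.693 0.182 -0.698
outer loop
vertex 3.178 2.127 1.947
vertex 3.45 1.403 1.488
vertex 2.841 1.556 2.133
endloop
endfacet
facet normal -0.053 0.337 0.940
outer loop
vertex 3.178 2.127 1.947
vertex 2.841 1.556 2.133
vertex 4.31 1.177 2.352
endloop
endfacet
facet normal -0.693 0.183 -0.698
outer loop
vertex 2.841 1.556 2.133
vertex 3.45 1.403 1.488
vertex 2.861 0.895 1.94
endloop
endfacet
facet normal -0.212 -0.280 0.936
outer loop
vertex 2.841 1.556 2.133
vertex 2.861 0.895 1.94
vertex 4.31 1.177 2.352
endloop
endfacet
facet normal -0.693 0.182 -0.698
outer loop
vertex 2.861 0.895 1.94
vertex 3.45 1.403 1.488
vertex 3.226 0.531 1.483
endloop
endfacet
facet normal -0.021 -0.790 0.613
outer loop
vertex 2.861 0.895 1.94
vertex 3.226 0.531 1.483
vertex 4.31 1.177 2.352
endloop
endfacet
facet normal -0.693 0.182 -0.697
outer loop
vertex 3.226 0.531 1.483
vertex 3.45 1.403 1.488
vertex 3.722 0.678 1.028
endloop
endfacet
facet normal 0.410 -0.899 0.157
outer loop
vertex 3.226 0.531 1.483
vertex 3.722 0.678 1.028
vertex 4.31 1.177 2.352
endloop
endfacet
facet normal -0.693 0.183 -0.698
outer loop
vertex 3.722 0.678 1.028
vertex 3.45 1.403 1.488
vertex 4.059 1.25 0.843
endloop
endfacet
facet normal 0.826 -0.539 -0.163
outer loop
vertex 3.722 0.678 1.028
vertex 4.059 1.25 0.843
vertex 4.31 1.177 2.352
endloop
endfacet
facet normal -0.693 0.182 -0.698
outer loop
vertex 4.059 1.25 0.843
vertex 3.45 1.403 1.488
vertex 4.039 1.911 1.035
endloop
endfacet
facet normal 0.984 0.076 -0.160
outer loop
vertex 4.059 1.25 0.843
vertex 4.039 1.911 1.035
vertex 4.31 1.177 2.352
endloop
endfacet
facet normal -0.847 0.425 -0.320
outer loop
vertex -3.473 2.817 -1.784
vertex -2.886 3.757 -2.089
vertex -3.339 2.467 -2.602
endloop
endfacet
facet normal -0.511 -0.818 0.266
outer loop
vertex -2.094 1.843 -2.131
vertex -3.473 2.817 -1.784
vertex -3.339 2.467 -2.602
endloop
endfacet
facet normal -0.847 0.425 -0.320
outer loop
vertex -3.339 2.467 -2.602
vertex -2.886 3.757 -2.089
vertex -2.752 3.408 -2.907
endloop
endfacet
facet normal 0.150 -0.388 -0.909
outer loop
vertex -2.752 3.408 -2.907
vertex -2.094 1.843 -2.131
vertex -3.339 2.467 -2.602
endloop
endfacet
facet normal -0.149 0.388 0.909
outer loop
vertex -3.473 2.817 -1.784
vertex -1.641 3.133 -1.618
vertex -2.886 3.757 -2.089
endloop
endfacet
facet normal -0.511 -0.818 0.265
outer loop
vertex -2.228 2.192 -1.313
vertex -3.473 2.817 -1.784
vertex -2.094 1.843 -2.131
endloop
endfacet
facet normal -0.149 0.388 0.910
outer loop
vertex -2.228 2.192 -1.313
vertex -1.641 3.133 -1.618
vertex -3.473 2.817 -1.784
endloop
endfacet
facet normal 0.510 0.818 -0.265
outer loop
vertex -2.886 3.757 -2.089
vertex -1.641 3.133 -1.618
vertex -2.752 3.408 -2.907
endloop
endfacet
facet normal 0.149 -0.388 -0.909
outer loop
vertex -1.507 2.783 -2.436
vertex -2.094 1.843 -2.131
vertex -2.752 3.408 -2.907
endloop
endfacet
facet normal 0.511 0.817 -0.266
outer loop
vertex -2.752 3.408 -2.907
vertex -1.641 3.133 -1.618
vertex -1.507 2.783 -2.436
endloop
endfacet
facet normal 0.847 -0.425 0.320
outer loop
vertex -1.507 2.783 -2.436
vertex -2.228 2.192 -1.313
vertex -2.094 1.843 -2.131
endloop
endfacet
facet normal 0.847 -0.424 0.320
outer loop
vertex -1.641 3.133 -1.618
vertex -2.228 2.192 -1.313
vertex -1.507 2.783 -2.436
endloop
endfacet

endsolid


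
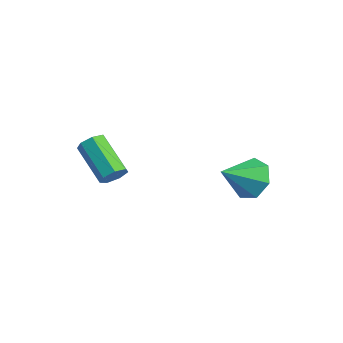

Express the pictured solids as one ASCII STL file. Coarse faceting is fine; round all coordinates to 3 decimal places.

solid 
facet normal -0.010 0.837 -0.547
outer loop
vertex -1.012 3.169 2.658
vertex -1.338 2.72 1.976
vertex -1.774 3.134 2.618
endloop
endfacet
facet normal -0.056 0.085 0.995
outer loop
vertex -1.012 3.169 2.658
vertex -1.774 3.134 2.618
vertex -1.322 1.48 2.784
endloop
endfacet
facet normal -0.011 0.837 -0.547
outer loop
vertex -1.774 3.134 2.618
vertex -1.338 2.72 1.976
vertex -2.207 2.786 2.094
endloop
endfacet
facet normal -0.721 -0.129 0.681
outer loop
vertex -1.774 3.134 2.618
vertex -2.207 2.786 2.094
vertex -1.322 1.48 2.784
endloop
endfacet
facet normal -0.011 0.838 -0.546
outer loop
vertex -2.207 2.786 2.094
vertex -1.338 2.72 1.976
vertex -1.986 2.389 1.481
endloop
endfacet
facet normal -0.839 -0.542 0.049
outer loop
vertex -2.207 2.786 2.094
vertex -1.986 2.389 1.481
vertex -1.322 1.48 2.784
endloop
endfacet
facet normal -0.010 0.837 -0.547
outer loop
vertex -1.986 2.389 1.481
vertex -1.338 2.72 1.976
vertex -1.276 2.24 1.24
endloop
endfacet
facet normal -0.322 -0.846 -0.426
outer loop
vertex -1.986 2.389 1.481
vertex -1.276 2.24 1.24
vertex -1.322 1.48 2.784
endloop
endfacet
facet normal -0.011 0.837 -0.547
outer loop
vertex -1.276 2.24 1.24
vertex -1.338 2.72 1.976
vertex -0.613 2.453 1.553
endloop
endfacet
facet normal 0.442 -0.810 -0.385
outer loop
vertex -1.276 2.24 1.24
vertex -0.613 2.453 1.553
vertex -1.322 1.48 2.784
endloop
endfacet
facet normal -0.010 0.838 -0.546
outer loop
vertex -0.613 2.453 1.553
vertex -1.338 2.72 1.976
vertex -0.495 2.866 2.184
endloop
endfacet
facet normal 0.876 -0.462 0.139
outer loop
vertex -0.613 2.453 1.553
vertex -0.495 2.866 2.184
vertex -1.322 1.48 2.784
endloop
endfacet
facet normal -0.010 0.837 -0.546
outer loop
vertex -0.495 2.866 2.184
vertex -1.338 2.72 1.976
vertex -1.012 3.169 2.658
endloop
endfacet
facet normal 0.654 -0.064 0.754
outer loop
vertex -0.495 2.866 2.184
vertex -1.012 3.169 2.658
vertex -1.322 1.48 2.784
endloop
endfacet
facet normal 0.843 0.025 -0.537
outer loop
vertex -2.322 -1.525 3.421
vertex -2.54 -1.85 3.064
vertex -2.548 -1.32 3.076
endloop
endfacet
facet normal 0.221 0.895 0.387
outer loop
vertex -2.322 -1.525 3.421
vertex -2.548 -1.32 3.076
vertex -3.722 -1.565 4.313
endloop
endfacet
facet normal 0.221 0.895 0.387
outer loop
vertex -3.722 -1.565 4.313
vertex -2.548 -1.32 3.076
vertex -3.947 -1.36 3.968
endloop
endfacet
facet normal -0.844 -0.023 0.536
outer loop
vertex -3.722 -1.565 4.313
vertex -3.947 -1.36 3.968
vertex -3.94 -1.89 3.956
endloop
endfacet
facet normal 0.843 0.025 -0.538
outer loop
vertex -2.548 -1.32 3.076
vertex -2.54 -1.85 3.064
vertex -2.768 -1.515 2.722
endloop
endfacet
facet normal -0.246 0.905 -0.346
outer loop
vertex -2.548 -1.32 3.076
vertex -2.768 -1.515 2.722
vertex -3.947 -1.36 3.968
endloop
endfacet
facet normal -0.246 0.905 -0.346
outer loop
vertex -3.947 -1.36 3.968
vertex -2.768 -1.515 2.722
vertex -4.167 -1.555 3.614
endloop
endfacet
facet normal -0.843 -0.023 0.537
outer loop
vertex -3.947 -1.36 3.968
vertex -4.167 -1.555 3.614
vertex -3.94 -1.89 3.956
endloop
endfacet
facet normal 0.843 0.025 -0.538
outer loop
vertex -2.768 -1.515 2.722
vertex -2.54 -1.85 3.064
vertex -2.816 -1.962 2.626
endloop
endfacet
facet normal -0.528 0.232 -0.817
outer loop
vertex -2.768 -1.515 2.722
vertex -2.816 -1.962 2.626
vertex -4.167 -1.555 3.614
endloop
endfacet
facet normal -0.527 0.233 -0.817
outer loop
vertex -4.167 -1.555 3.614
vertex -2.816 -1.962 2.626
vertex -4.216 -2.002 3.518
endloop
endfacet
facet normal -0.843 -0.023 0.537
outer loop
vertex -4.167 -1.555 3.614
vertex -4.216 -2.002 3.518
vertex -3.94 -1.89 3.956
endloop
endfacet
facet normal 0.843 0.024 -0.537
outer loop
vertex -2.816 -1.962 2.626
vertex -2.54 -1.85 3.064
vertex -2.657 -2.325 2.859
endloop
endfacet
facet normal -0.412 -0.613 -0.674
outer loop
vertex -2.816 -1.962 2.626
vertex -2.657 -2.325 2.859
vertex -4.216 -2.002 3.518
endloop
endfacet
facet normal -0.412 -0.613 -0.674
outer loop
vertex -4.216 -2.002 3.518
vertex -2.657 -2.325 2.859
vertex -4.057 -2.365 3.751
endloop
endfacet
facet normal -0.843 -0.024 0.537
outer loop
vertex -4.216 -2.002 3.518
vertex -4.057 -2.365 3.751
vertex -3.94 -1.89 3.956
endloop
endfacet
facet normal 0.843 0.024 -0.537
outer loop
vertex -2.657 -2.325 2.859
vertex -2.54 -1.85 3.064
vertex -2.41 -2.33 3.247
endloop
endfacet
facet normal 0.014 -1.000 -0.022
outer loop
vertex -2.657 -2.325 2.859
vertex -2.41 -2.33 3.247
vertex -4.057 -2.365 3.751
endloop
endfacet
facet normal 0.014 -1.000 -0.022
outer loop
vertex -4.057 -2.365 3.751
vertex -2.41 -2.33 3.247
vertex -3.809 -2.37 4.139
endloop
endfacet
facet normal -0.842 -0.025 0.538
outer loop
vertex -4.057 -2.365 3.751
vertex -3.809 -2.37 4.139
vertex -3.94 -1.89 3.956
endloop
endfacet
facet normal 0.843 0.024 -0.537
outer loop
vertex -2.41 -2.33 3.247
vertex -2.54 -1.85 3.064
vertex -2.261 -1.974 3.497
endloop
endfacet
facet normal 0.429 -0.632 0.645
outer loop
vertex -2.41 -2.33 3.247
vertex -2.261 -1.974 3.497
vertex -3.809 -2.37 4.139
endloop
endfacet
facet normal 0.429 -0.632 0.645
outer loop
vertex -3.809 -2.37 4.139
vertex -2.261 -1.974 3.497
vertex -3.66 -2.014 4.389
endloop
endfacet
facet normal -0.843 -0.025 0.538
outer loop
vertex -3.809 -2.37 4.139
vertex -3.66 -2.014 4.389
vertex -3.94 -1.89 3.956
endloop
endfacet
facet normal 0.843 0.024 -0.537
outer loop
vertex -2.261 -1.974 3.497
vertex -2.54 -1.85 3.064
vertex -2.322 -1.525 3.421
endloop
endfacet
facet normal 0.521 0.211 0.827
outer loop
vertex -2.261 -1.974 3.497
vertex -2.322 -1.525 3.421
vertex -3.66 -2.014 4.389
endloop
endfacet
facet normal 0.521 0.212 0.827
outer loop
vertex -3.66 -2.014 4.389
vertex -2.322 -1.525 3.421
vertex -3.722 -1.565 4.313
endloop
endfacet
facet normal -0.843 -0.025 0.538
outer loop
vertex -3.66 -2.014 4.389
vertex -3.722 -1.565 4.313
vertex -3.94 -1.89 3.956
endloop
endfacet

endsolid


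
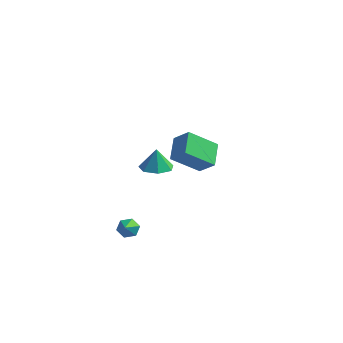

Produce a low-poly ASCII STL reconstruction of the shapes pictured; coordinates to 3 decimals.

solid 
facet normal -0.592 -0.529 0.607
outer loop
vertex 0.741 -1.39 4.028
vertex -0.128 -1.292 3.266
vertex 1.174 -2.623 3.376
endloop
endfacet
facet normal 0.749 -0.084 0.657
outer loop
vertex 2.288 -1.628 2.234
vertex 0.741 -1.39 4.028
vertex 1.174 -2.623 3.376
endloop
endfacet
facet normal -0.592 -0.529 0.607
outer loop
vertex 1.174 -2.623 3.376
vertex -0.128 -1.292 3.266
vertex 0.305 -2.525 2.614
endloop
endfacet
facet normal 0.296 -0.844 -0.447
outer loop
vertex 0.305 -2.525 2.614
vertex 2.288 -1.628 2.234
vertex 1.174 -2.623 3.376
endloop
endfacet
facet normal -0.296 0.844 0.447
outer loop
vertex 0.741 -1.39 4.028
vertex 0.986 -0.297 2.124
vertex -0.128 -1.292 3.266
endloop
endfacet
facet normal 0.749 -0.084 0.657
outer loop
vertex 1.855 -0.395 2.886
vertex 0.741 -1.39 4.028
vertex 2.288 -1.628 2.234
endloop
endfacet
facet normal -0.296 0.844 0.447
outer loop
vertex 1.855 -0.395 2.886
vertex 0.986 -0.297 2.124
vertex 0.741 -1.39 4.028
endloop
endfacet
facet normal -0.749 0.084 -0.657
outer loop
vertex -0.128 -1.292 3.266
vertex 0.986 -0.297 2.124
vertex 0.305 -2.525 2.614
endloop
endfacet
facet normal 0.296 -0.844 -0.447
outer loop
vertex 1.419 -1.53 1.472
vertex 2.288 -1.628 2.234
vertex 0.305 -2.525 2.614
endloop
endfacet
facet normal -0.749 0.084 -0.657
outer loop
vertex 0.305 -2.525 2.614
vertex 0.986 -0.297 2.124
vertex 1.419 -1.53 1.472
endloop
endfacet
facet normal 0.592 0.529 -0.607
outer loop
vertex 1.419 -1.53 1.472
vertex 1.855 -0.395 2.886
vertex 2.288 -1.628 2.234
endloop
endfacet
facet normal 0.592 0.529 -0.607
outer loop
vertex 0.986 -0.297 2.124
vertex 1.855 -0.395 2.886
vertex 1.419 -1.53 1.472
endloop
endfacet
facet normal -0.271 0.750 -0.603
outer loop
vertex -2.057 -1.756 -4.393
vertex -2.561 -1.658 -4.045
vertex -2.031 -1.362 -3.915
endloop
endfacet
facet normal 0.993 -0.109 0.036
outer loop
vertex -2.057 -1.756 -4.393
vertex -2.031 -1.362 -3.915
vertex -2.199 -2.662 -3.235
endloop
endfacet
facet normal -0.270 0.749 -0.605
outer loop
vertex -2.031 -1.362 -3.915
vertex -2.561 -1.658 -4.045
vertex -2.535 -1.263 -3.567
endloop
endfacet
facet normal 0.580 0.317 0.750
outer loop
vertex -2.031 -1.362 -3.915
vertex -2.535 -1.263 -3.567
vertex -2.199 -2.662 -3.235
endloop
endfacet
facet normal -0.271 0.749 -0.604
outer loop
vertex -2.535 -1.263 -3.567
vertex -2.561 -1.658 -4.045
vertex -3.064 -1.559 -3.697
endloop
endfacet
facet normal -0.313 0.147 0.938
outer loop
vertex -2.535 -1.263 -3.567
vertex -3.064 -1.559 -3.697
vertex -2.199 -2.662 -3.235
endloop
endfacet
facet normal -0.271 0.749 -0.604
outer loop
vertex -3.064 -1.559 -3.697
vertex -2.561 -1.658 -4.045
vertex -3.09 -1.953 -4.174
endloop
endfacet
facet normal -0.792 -0.448 0.413
outer loop
vertex -3.064 -1.559 -3.697
vertex -3.09 -1.953 -4.174
vertex -2.199 -2.662 -3.235
endloop
endfacet
facet normal -0.271 0.749 -0.604
outer loop
vertex -3.09 -1.953 -4.174
vertex -2.561 -1.658 -4.045
vertex -2.587 -2.052 -4.522
endloop
endfacet
facet normal -0.380 -0.875 -0.300
outer loop
vertex -3.09 -1.953 -4.174
vertex -2.587 -2.052 -4.522
vertex -2.199 -2.662 -3.235
endloop
endfacet
facet normal -0.271 0.749 -0.604
outer loop
vertex -2.587 -2.052 -4.522
vertex -2.561 -1.658 -4.045
vertex -2.057 -1.756 -4.393
endloop
endfacet
facet normal 0.513 -0.705 -0.489
outer loop
vertex -2.587 -2.052 -4.522
vertex -2.057 -1.756 -4.393
vertex -2.199 -2.662 -3.235
endloop
endfacet
facet normal 0.063 -0.144 -0.988
outer loop
vertex -2.811 2.144 -2.275
vertex -3.329 2.927 -2.422
vertex -2.385 2.845 -2.35
endloop
endfacet
facet normal 0.678 -0.343 0.650
outer loop
vertex -2.811 2.144 -2.275
vertex -2.385 2.845 -2.35
vertex -3.411 3.113 -1.138
endloop
endfacet
facet normal 0.063 -0.142 -0.988
outer loop
vertex -2.385 2.845 -2.35
vertex -3.329 2.927 -2.422
vertex -2.669 3.608 -2.478
endloop
endfacet
facet normal 0.748 0.371 0.551
outer loop
vertex -2.385 2.845 -2.35
vertex -2.669 3.608 -2.478
vertex -3.411 3.113 -1.138
endloop
endfacet
facet normal 0.064 -0.143 -0.988
outer loop
vertex -2.669 3.608 -2.478
vertex -3.329 2.927 -2.422
vertex -3.45 3.858 -2.565
endloop
endfacet
facet normal 0.227 0.866 0.446
outer loop
vertex -2.669 3.608 -2.478
vertex -3.45 3.858 -2.565
vertex -3.411 3.113 -1.138
endloop
endfacet
facet normal 0.064 -0.143 -0.988
outer loop
vertex -3.45 3.858 -2.565
vertex -3.329 2.927 -2.422
vertex -4.14 3.407 -2.544
endloop
endfacet
facet normal -0.489 0.768 0.414
outer loop
vertex -3.45 3.858 -2.565
vertex -4.14 3.407 -2.544
vertex -3.411 3.113 -1.138
endloop
endfacet
facet normal 0.064 -0.143 -0.988
outer loop
vertex -4.14 3.407 -2.544
vertex -3.329 2.927 -2.422
vertex -4.219 2.594 -2.431
endloop
endfacet
facet normal -0.864 0.151 0.480
outer loop
vertex -4.14 3.407 -2.544
vertex -4.219 2.594 -2.431
vertex -3.411 3.113 -1.138
endloop
endfacet
facet normal 0.064 -0.144 -0.988
outer loop
vertex -4.219 2.594 -2.431
vertex -3.329 2.927 -2.422
vertex -3.627 2.032 -2.311
endloop
endfacet
facet normal -0.614 -0.521 0.593
outer loop
vertex -4.219 2.594 -2.431
vertex -3.627 2.032 -2.311
vertex -3.411 3.113 -1.138
endloop
endfacet
facet normal 0.063 -0.144 -0.988
outer loop
vertex -3.627 2.032 -2.311
vertex -3.329 2.927 -2.422
vertex -2.811 2.144 -2.275
endloop
endfacet
facet normal 0.072 -0.740 0.669
outer loop
vertex -3.627 2.032 -2.311
vertex -2.811 2.144 -2.275
vertex -3.411 3.113 -1.138
endloop
endfacet

endsolid


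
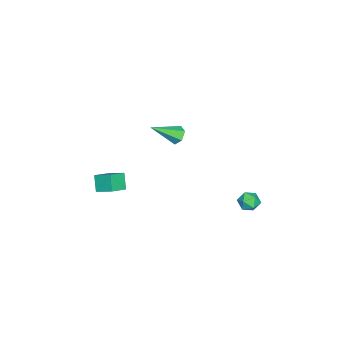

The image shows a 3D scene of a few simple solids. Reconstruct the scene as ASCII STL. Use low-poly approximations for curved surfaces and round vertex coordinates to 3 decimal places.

solid 
facet normal -0.520 0.660 -0.543
outer loop
vertex -0.27 -0.479 1.331
vertex -0.713 -0.47 1.766
vertex -0.239 -0.071 1.797
endloop
endfacet
facet normal 0.965 0.162 -0.206
outer loop
vertex -0.27 -0.479 1.331
vertex -0.239 -0.071 1.797
vertex 0.233 -1.67 2.754
endloop
endfacet
facet normal -0.520 0.660 -0.542
outer loop
vertex -0.239 -0.071 1.797
vertex -0.713 -0.47 1.766
vertex -0.681 -0.062 2.232
endloop
endfacet
facet normal 0.599 0.534 0.597
outer loop
vertex -0.239 -0.071 1.797
vertex -0.681 -0.062 2.232
vertex 0.233 -1.67 2.754
endloop
endfacet
facet normal -0.518 0.661 -0.543
outer loop
vertex -0.681 -0.062 2.232
vertex -0.713 -0.47 1.766
vertex -1.155 -0.46 2.2
endloop
endfacet
facet normal -0.220 0.186 0.958
outer loop
vertex -0.681 -0.062 2.232
vertex -1.155 -0.46 2.2
vertex 0.233 -1.67 2.754
endloop
endfacet
facet normal -0.519 0.660 -0.543
outer loop
vertex -1.155 -0.46 2.2
vertex -0.713 -0.47 1.766
vertex -1.186 -0.868 1.734
endloop
endfacet
facet normal -0.671 -0.535 0.513
outer loop
vertex -1.155 -0.46 2.2
vertex -1.186 -0.868 1.734
vertex 0.233 -1.67 2.754
endloop
endfacet
facet normal -0.519 0.660 -0.543
outer loop
vertex -1.186 -0.868 1.734
vertex -0.713 -0.47 1.766
vertex -0.744 -0.878 1.3
endloop
endfacet
facet normal -0.305 -0.907 -0.289
outer loop
vertex -1.186 -0.868 1.734
vertex -0.744 -0.878 1.3
vertex 0.233 -1.67 2.754
endloop
endfacet
facet normal -0.520 0.660 -0.543
outer loop
vertex -0.744 -0.878 1.3
vertex -0.713 -0.47 1.766
vertex -0.27 -0.479 1.331
endloop
endfacet
facet normal 0.514 -0.560 -0.650
outer loop
vertex -0.744 -0.878 1.3
vertex -0.27 -0.479 1.331
vertex 0.233 -1.67 2.754
endloop
endfacet
facet normal -0.501 -0.292 0.815
outer loop
vertex 0.9 -3.775 -1.273
vertex -0.073 -3.356 -1.721
vertex 0.687 -4.801 -1.771
endloop
endfacet
facet normal 0.846 -0.365 0.390
outer loop
vertex 1.233 -4.484 -2.659
vertex 0.9 -3.775 -1.273
vertex 0.687 -4.801 -1.771
endloop
endfacet
facet normal -0.500 -0.291 0.816
outer loop
vertex 0.687 -4.801 -1.771
vertex -0.073 -3.356 -1.721
vertex -0.286 -4.382 -2.218
endloop
endfacet
facet normal -0.184 -0.884 -0.429
outer loop
vertex -0.286 -4.382 -2.218
vertex 1.233 -4.484 -2.659
vertex 0.687 -4.801 -1.771
endloop
endfacet
facet normal 0.184 0.885 0.429
outer loop
vertex 0.9 -3.775 -1.273
vertex 0.473 -3.039 -2.609
vertex -0.073 -3.356 -1.721
endloop
endfacet
facet normal 0.846 -0.364 0.390
outer loop
vertex 1.446 -3.458 -2.162
vertex 0.9 -3.775 -1.273
vertex 1.233 -4.484 -2.659
endloop
endfacet
facet normal 0.184 0.885 0.428
outer loop
vertex 1.446 -3.458 -2.162
vertex 0.473 -3.039 -2.609
vertex 0.9 -3.775 -1.273
endloop
endfacet
facet normal -0.846 0.364 -0.390
outer loop
vertex -0.073 -3.356 -1.721
vertex 0.473 -3.039 -2.609
vertex -0.286 -4.382 -2.218
endloop
endfacet
facet normal -0.184 -0.885 -0.428
outer loop
vertex 0.26 -4.065 -3.107
vertex 1.233 -4.484 -2.659
vertex -0.286 -4.382 -2.218
endloop
endfacet
facet normal -0.846 0.365 -0.389
outer loop
vertex -0.286 -4.382 -2.218
vertex 0.473 -3.039 -2.609
vertex 0.26 -4.065 -3.107
endloop
endfacet
facet normal 0.501 0.291 -0.815
outer loop
vertex 0.26 -4.065 -3.107
vertex 1.446 -3.458 -2.162
vertex 1.233 -4.484 -2.659
endloop
endfacet
facet normal 0.500 0.292 -0.815
outer loop
vertex 0.473 -3.039 -2.609
vertex 1.446 -3.458 -2.162
vertex 0.26 -4.065 -3.107
endloop
endfacet
facet normal -0.342 0.175 0.923
outer loop
vertex -1.456 3.743 -2.417
vertex -1.025 3.261 -2.166
vertex -0.817 3.921 -2.214
endloop
endfacet
facet normal -0.379 0.764 0.523
outer loop
vertex -1.456 3.743 -2.417
vertex -0.817 3.921 -2.214
vertex -1.083 4.188 -2.797
endloop
endfacet
facet normal -0.785 0.618 -0.047
outer loop
vertex -1.456 3.743 -2.417
vertex -1.083 4.188 -2.797
vertex -1.455 3.692 -3.109
endloop
endfacet
facet normal -0.998 -0.061 0.003
outer loop
vertex -1.456 3.743 -2.417
vertex -1.455 3.692 -3.109
vertex -1.419 3.119 -2.719
endloop
endfacet
facet normal -0.725 -0.334 0.602
outer loop
vertex -1.456 3.743 -2.417
vertex -1.419 3.119 -2.719
vertex -1.025 3.261 -2.166
endloop
endfacet
facet normal 0.279 0.915 0.292
outer loop
vertex -1.083 4.188 -2.797
vertex -0.817 3.921 -2.214
vertex -0.421 3.981 -2.781
endloop
endfacet
facet normal 0.339 -0.039 0.940
outer loop
vertex -0.817 3.921 -2.214
vertex -1.025 3.261 -2.166
vertex -0.385 3.408 -2.391
endloop
endfacet
facet normal -0.280 -0.863 0.421
outer loop
vertex -1.025 3.261 -2.166
vertex -1.419 3.119 -2.719
vertex -0.757 2.912 -2.703
endloop
endfacet
facet normal -0.723 -0.419 -0.549
outer loop
vertex -1.419 3.119 -2.719
vertex -1.455 3.692 -3.109
vertex -1.023 3.179 -3.286
endloop
endfacet
facet normal -0.377 0.679 -0.630
outer loop
vertex -1.455 3.692 -3.109
vertex -1.083 4.188 -2.797
vertex -0.815 3.839 -3.334
endloop
endfacet
facet normal 0.998 0.061 -0.003
outer loop
vertex -0.384 3.357 -3.083
vertex -0.421 3.981 -2.781
vertex -0.385 3.408 -2.391
endloop
endfacet
facet normal 0.785 -0.618 0.047
outer loop
vertex -0.384 3.357 -3.083
vertex -0.385 3.408 -2.391
vertex -0.757 2.912 -2.703
endloop
endfacet
facet normal 0.379 -0.764 -0.523
outer loop
vertex -0.384 3.357 -3.083
vertex -0.757 2.912 -2.703
vertex -1.023 3.179 -3.286
endloop
endfacet
facet normal 0.342 -0.175 -0.923
outer loop
vertex -0.384 3.357 -3.083
vertex -1.023 3.179 -3.286
vertex -0.815 3.839 -3.334
endloop
endfacet
facet normal 0.725 0.334 -0.602
outer loop
vertex -0.384 3.357 -3.083
vertex -0.815 3.839 -3.334
vertex -0.421 3.981 -2.781
endloop
endfacet
facet normal 0.723 0.419 0.549
outer loop
vertex -0.385 3.408 -2.391
vertex -0.421 3.981 -2.781
vertex -0.817 3.921 -2.214
endloop
endfacet
facet normal 0.377 -0.679 0.630
outer loop
vertex -0.757 2.912 -2.703
vertex -0.385 3.408 -2.391
vertex -1.025 3.261 -2.166
endloop
endfacet
facet normal -0.279 -0.915 -0.292
outer loop
vertex -1.023 3.179 -3.286
vertex -0.757 2.912 -2.703
vertex -1.419 3.119 -2.719
endloop
endfacet
facet normal -0.339 0.039 -0.940
outer loop
vertex -0.815 3.839 -3.334
vertex -1.023 3.179 -3.286
vertex -1.455 3.692 -3.109
endloop
endfacet
facet normal 0.280 0.863 -0.421
outer loop
vertex -0.421 3.981 -2.781
vertex -0.815 3.839 -3.334
vertex -1.083 4.188 -2.797
endloop
endfacet

endsolid


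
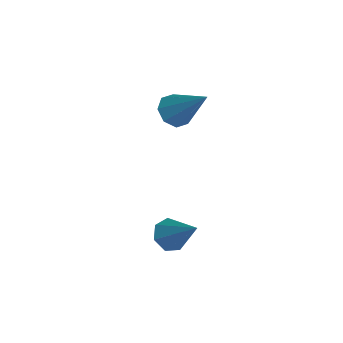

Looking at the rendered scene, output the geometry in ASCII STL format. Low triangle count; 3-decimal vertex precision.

solid 
facet normal -0.653 -0.244 -0.717
outer loop
vertex 0.294 -2.528 -4.798
vertex -0.211 -2.668 -4.29
vertex -0.072 -2.038 -4.631
endloop
endfacet
facet normal 0.679 0.634 -0.372
outer loop
vertex 0.294 -2.528 -4.798
vertex -0.072 -2.038 -4.631
vertex 1.011 -2.212 -2.95
endloop
endfacet
facet normal -0.653 -0.244 -0.717
outer loop
vertex -0.072 -2.038 -4.631
vertex -0.211 -2.668 -4.29
vertex -0.542 -2.023 -4.208
endloop
endfacet
facet normal 0.079 0.996 0.052
outer loop
vertex -0.072 -2.038 -4.631
vertex -0.542 -2.023 -4.208
vertex 1.011 -2.212 -2.95
endloop
endfacet
facet normal -0.654 -0.244 -0.716
outer loop
vertex -0.542 -2.023 -4.208
vertex -0.211 -2.668 -4.29
vertex -0.763 -2.493 -3.846
endloop
endfacet
facet normal -0.417 0.670 0.615
outer loop
vertex -0.542 -2.023 -4.208
vertex -0.763 -2.493 -3.846
vertex 1.011 -2.212 -2.95
endloop
endfacet
facet normal -0.654 -0.243 -0.717
outer loop
vertex -0.763 -2.493 -3.846
vertex -0.211 -2.668 -4.29
vertex -0.569 -3.095 -3.819
endloop
endfacet
facet normal -0.436 -0.100 0.894
outer loop
vertex -0.763 -2.493 -3.846
vertex -0.569 -3.095 -3.819
vertex 1.011 -2.212 -2.95
endloop
endfacet
facet normal -0.653 -0.244 -0.717
outer loop
vertex -0.569 -3.095 -3.819
vertex -0.211 -2.668 -4.29
vertex -0.105 -3.376 -4.146
endloop
endfacet
facet normal 0.035 -0.733 0.680
outer loop
vertex -0.569 -3.095 -3.819
vertex -0.105 -3.376 -4.146
vertex 1.011 -2.212 -2.95
endloop
endfacet
facet normal -0.653 -0.244 -0.717
outer loop
vertex -0.105 -3.376 -4.146
vertex -0.211 -2.668 -4.29
vertex 0.279 -3.123 -4.582
endloop
endfacet
facet normal 0.645 -0.753 0.131
outer loop
vertex -0.105 -3.376 -4.146
vertex 0.279 -3.123 -4.582
vertex 1.011 -2.212 -2.95
endloop
endfacet
facet normal -0.653 -0.244 -0.717
outer loop
vertex 0.279 -3.123 -4.582
vertex -0.211 -2.668 -4.29
vertex 0.294 -2.528 -4.798
endloop
endfacet
facet normal 0.931 -0.145 -0.336
outer loop
vertex 0.279 -3.123 -4.582
vertex 0.294 -2.528 -4.798
vertex 1.011 -2.212 -2.95
endloop
endfacet
facet normal -0.599 -0.319 -0.735
outer loop
vertex -4.051 0.032 -2.045
vertex -4.53 -0.285 -1.517
vertex -4.475 0.411 -1.864
endloop
endfacet
facet normal 0.540 0.768 -0.344
outer loop
vertex -4.051 0.032 -2.045
vertex -4.475 0.411 -1.864
vertex -3.23 0.405 0.077
endloop
endfacet
facet normal -0.600 -0.319 -0.734
outer loop
vertex -4.475 0.411 -1.864
vertex -4.53 -0.285 -1.517
vertex -4.931 0.382 -1.479
endloop
endfacet
facet normal -0.040 0.999 0.028
outer loop
vertex -4.475 0.411 -1.864
vertex -4.931 0.382 -1.479
vertex -3.23 0.405 0.077
endloop
endfacet
facet normal -0.599 -0.318 -0.735
outer loop
vertex -4.931 0.382 -1.479
vertex -4.53 -0.285 -1.517
vertex -5.152 -0.038 -1.117
endloop
endfacet
facet normal -0.485 0.703 0.520
outer loop
vertex -4.931 0.382 -1.479
vertex -5.152 -0.038 -1.117
vertex -3.23 0.405 0.077
endloop
endfacet
facet normal -0.599 -0.318 -0.735
outer loop
vertex -5.152 -0.038 -1.117
vertex -4.53 -0.285 -1.517
vertex -5.008 -0.603 -0.99
endloop
endfacet
facet normal -0.536 0.053 0.843
outer loop
vertex -5.152 -0.038 -1.117
vertex -5.008 -0.603 -0.99
vertex -3.23 0.405 0.077
endloop
endfacet
facet normal -0.599 -0.319 -0.735
outer loop
vertex -5.008 -0.603 -0.99
vertex -4.53 -0.285 -1.517
vertex -4.584 -0.982 -1.171
endloop
endfacet
facet normal -0.163 -0.567 0.807
outer loop
vertex -5.008 -0.603 -0.99
vertex -4.584 -0.982 -1.171
vertex -3.23 0.405 0.077
endloop
endfacet
facet normal -0.599 -0.318 -0.735
outer loop
vertex -4.584 -0.982 -1.171
vertex -4.53 -0.285 -1.517
vertex -4.128 -0.953 -1.555
endloop
endfacet
facet normal 0.417 -0.798 0.435
outer loop
vertex -4.584 -0.982 -1.171
vertex -4.128 -0.953 -1.555
vertex -3.23 0.405 0.077
endloop
endfacet
facet normal -0.599 -0.319 -0.734
outer loop
vertex -4.128 -0.953 -1.555
vertex -4.53 -0.285 -1.517
vertex -3.908 -0.533 -1.917
endloop
endfacet
facet normal 0.863 -0.502 -0.057
outer loop
vertex -4.128 -0.953 -1.555
vertex -3.908 -0.533 -1.917
vertex -3.23 0.405 0.077
endloop
endfacet
facet normal -0.599 -0.318 -0.735
outer loop
vertex -3.908 -0.533 -1.917
vertex -4.53 -0.285 -1.517
vertex -4.051 0.032 -2.045
endloop
endfacet
facet normal 0.914 0.145 -0.379
outer loop
vertex -3.908 -0.533 -1.917
vertex -4.051 0.032 -2.045
vertex -3.23 0.405 0.077
endloop
endfacet

endsolid


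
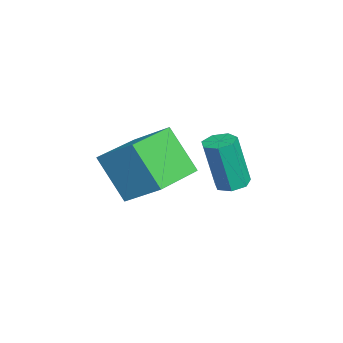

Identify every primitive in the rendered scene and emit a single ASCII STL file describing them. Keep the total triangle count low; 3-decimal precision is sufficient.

solid 
facet normal -0.837 0.544 -0.057
outer loop
vertex -1.092 -0.3 0.722
vertex -0.445 0.539 -0.759
vertex -1.733 -1.379 -0.17
endloop
endfacet
facet normal -0.355 -0.461 0.813
outer loop
vertex -0.135 -2.419 -0.061
vertex -1.092 -0.3 0.722
vertex -1.733 -1.379 -0.17
endloop
endfacet
facet normal -0.837 0.545 -0.057
outer loop
vertex -1.733 -1.379 -0.17
vertex -0.445 0.539 -0.759
vertex -1.087 -0.54 -1.65
endloop
endfacet
facet normal -0.417 -0.701 -0.579
outer loop
vertex -1.087 -0.54 -1.65
vertex -0.135 -2.419 -0.061
vertex -1.733 -1.379 -0.17
endloop
endfacet
facet normal 0.417 0.701 0.579
outer loop
vertex -1.092 -0.3 0.722
vertex 1.153 -0.501 -0.65
vertex -0.445 0.539 -0.759
endloop
endfacet
facet normal -0.355 -0.461 0.814
outer loop
vertex 0.507 -1.34 0.83
vertex -1.092 -0.3 0.722
vertex -0.135 -2.419 -0.061
endloop
endfacet
facet normal 0.417 0.701 0.579
outer loop
vertex 0.507 -1.34 0.83
vertex 1.153 -0.501 -0.65
vertex -1.092 -0.3 0.722
endloop
endfacet
facet normal 0.355 0.460 -0.814
outer loop
vertex -0.445 0.539 -0.759
vertex 1.153 -0.501 -0.65
vertex -1.087 -0.54 -1.65
endloop
endfacet
facet normal -0.417 -0.701 -0.579
outer loop
vertex 0.512 -1.58 -1.542
vertex -0.135 -2.419 -0.061
vertex -1.087 -0.54 -1.65
endloop
endfacet
facet normal 0.355 0.461 -0.813
outer loop
vertex -1.087 -0.54 -1.65
vertex 1.153 -0.501 -0.65
vertex 0.512 -1.58 -1.542
endloop
endfacet
facet normal 0.837 -0.545 0.057
outer loop
vertex 0.512 -1.58 -1.542
vertex 0.507 -1.34 0.83
vertex -0.135 -2.419 -0.061
endloop
endfacet
facet normal 0.837 -0.544 0.057
outer loop
vertex 1.153 -0.501 -0.65
vertex 0.507 -1.34 0.83
vertex 0.512 -1.58 -1.542
endloop
endfacet
facet normal -0.008 0.221 -0.975
outer loop
vertex -2.939 2.051 -2.883
vertex -3.338 1.627 -2.976
vertex -3.429 2.196 -2.846
endloop
endfacet
facet normal 0.292 0.933 0.209
outer loop
vertex -2.939 2.051 -2.883
vertex -3.429 2.196 -2.846
vertex -2.922 1.617 -0.972
endloop
endfacet
facet normal 0.291 0.934 0.210
outer loop
vertex -2.922 1.617 -0.972
vertex -3.429 2.196 -2.846
vertex -3.412 1.761 -0.934
endloop
endfacet
facet normal 0.011 -0.222 0.975
outer loop
vertex -2.922 1.617 -0.972
vertex -3.412 1.761 -0.934
vertex -3.322 1.193 -1.064
endloop
endfacet
facet normal -0.010 0.221 -0.975
outer loop
vertex -3.429 2.196 -2.846
vertex -3.338 1.627 -2.976
vertex -3.851 1.912 -2.906
endloop
endfacet
facet normal -0.567 0.802 0.188
outer loop
vertex -3.429 2.196 -2.846
vertex -3.851 1.912 -2.906
vertex -3.412 1.761 -0.934
endloop
endfacet
facet normal -0.566 0.803 0.187
outer loop
vertex -3.412 1.761 -0.934
vertex -3.851 1.912 -2.906
vertex -3.834 1.478 -0.995
endloop
endfacet
facet normal 0.008 -0.222 0.975
outer loop
vertex -3.412 1.761 -0.934
vertex -3.834 1.478 -0.995
vertex -3.322 1.193 -1.064
endloop
endfacet
facet normal -0.010 0.222 -0.975
outer loop
vertex -3.851 1.912 -2.906
vertex -3.338 1.627 -2.976
vertex -3.887 1.414 -3.019
endloop
endfacet
facet normal -0.997 0.067 0.024
outer loop
vertex -3.851 1.912 -2.906
vertex -3.887 1.414 -3.019
vertex -3.834 1.478 -0.995
endloop
endfacet
facet normal -0.997 0.067 0.024
outer loop
vertex -3.834 1.478 -0.995
vertex -3.887 1.414 -3.019
vertex -3.87 0.979 -1.108
endloop
endfacet
facet normal 0.008 -0.221 0.975
outer loop
vertex -3.834 1.478 -0.995
vertex -3.87 0.979 -1.108
vertex -3.322 1.193 -1.064
endloop
endfacet
facet normal -0.009 0.221 -0.975
outer loop
vertex -3.887 1.414 -3.019
vertex -3.338 1.627 -2.976
vertex -3.51 1.076 -3.099
endloop
endfacet
facet normal -0.678 -0.718 -0.158
outer loop
vertex -3.887 1.414 -3.019
vertex -3.51 1.076 -3.099
vertex -3.87 0.979 -1.108
endloop
endfacet
facet normal -0.676 -0.719 -0.157
outer loop
vertex -3.87 0.979 -1.108
vertex -3.51 1.076 -3.099
vertex -3.493 0.642 -1.188
endloop
endfacet
facet normal 0.008 -0.222 0.975
outer loop
vertex -3.87 0.979 -1.108
vertex -3.493 0.642 -1.188
vertex -3.322 1.193 -1.064
endloop
endfacet
facet normal -0.009 0.221 -0.975
outer loop
vertex -3.51 1.076 -3.099
vertex -3.338 1.627 -2.976
vertex -3.004 1.154 -3.086
endloop
endfacet
facet normal 0.154 -0.963 -0.220
outer loop
vertex -3.51 1.076 -3.099
vertex -3.004 1.154 -3.086
vertex -3.493 0.642 -1.188
endloop
endfacet
facet normal 0.152 -0.963 -0.221
outer loop
vertex -3.493 0.642 -1.188
vertex -3.004 1.154 -3.086
vertex -2.987 0.719 -1.175
endloop
endfacet
facet normal 0.009 -0.222 0.975
outer loop
vertex -3.493 0.642 -1.188
vertex -2.987 0.719 -1.175
vertex -3.322 1.193 -1.064
endloop
endfacet
facet normal -0.009 0.221 -0.975
outer loop
vertex -3.004 1.154 -3.086
vertex -3.338 1.627 -2.976
vertex -2.75 1.588 -2.99
endloop
endfacet
facet normal 0.868 -0.482 -0.117
outer loop
vertex -3.004 1.154 -3.086
vertex -2.75 1.588 -2.99
vertex -2.987 0.719 -1.175
endloop
endfacet
facet normal 0.868 -0.482 -0.117
outer loop
vertex -2.987 0.719 -1.175
vertex -2.75 1.588 -2.99
vertex -2.733 1.153 -1.079
endloop
endfacet
facet normal 0.010 -0.221 0.975
outer loop
vertex -2.987 0.719 -1.175
vertex -2.733 1.153 -1.079
vertex -3.322 1.193 -1.064
endloop
endfacet
facet normal -0.008 0.222 -0.975
outer loop
vertex -2.75 1.588 -2.99
vertex -3.338 1.627 -2.976
vertex -2.939 2.051 -2.883
endloop
endfacet
facet normal 0.929 0.362 0.074
outer loop
vertex -2.75 1.588 -2.99
vertex -2.939 2.051 -2.883
vertex -2.733 1.153 -1.079
endloop
endfacet
facet normal 0.929 0.362 0.074
outer loop
vertex -2.733 1.153 -1.079
vertex -2.939 2.051 -2.883
vertex -2.922 1.617 -0.972
endloop
endfacet
facet normal 0.010 -0.221 0.975
outer loop
vertex -2.733 1.153 -1.079
vertex -2.922 1.617 -0.972
vertex -3.322 1.193 -1.064
endloop
endfacet

endsolid
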